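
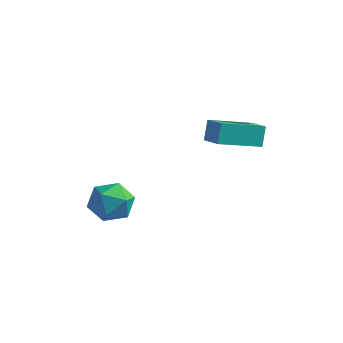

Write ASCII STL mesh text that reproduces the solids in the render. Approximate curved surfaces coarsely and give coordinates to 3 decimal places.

solid 
facet normal 0.144 0.895 0.422
outer loop
vertex -1.911 -2.136 -0.976
vertex -1.409 -2.621 -0.12
vertex -0.819 -2.302 -0.997
endloop
endfacet
facet normal 0.138 0.947 -0.290
outer loop
vertex -1.911 -2.136 -0.976
vertex -0.819 -2.302 -0.997
vertex -1.424 -2.491 -1.902
endloop
endfacet
facet normal -0.488 0.698 -0.524
outer loop
vertex -1.911 -2.136 -0.976
vertex -1.424 -2.491 -1.902
vertex -2.387 -2.926 -1.584
endloop
endfacet
facet normal -0.870 0.491 0.043
outer loop
vertex -1.911 -2.136 -0.976
vertex -2.387 -2.926 -1.584
vertex -2.378 -3.006 -0.482
endloop
endfacet
facet normal -0.478 0.614 0.628
outer loop
vertex -1.911 -2.136 -0.976
vertex -2.378 -3.006 -0.482
vertex -1.409 -2.621 -0.12
endloop
endfacet
facet normal 0.653 0.524 -0.546
outer loop
vertex -1.424 -2.491 -1.902
vertex -0.819 -2.302 -0.997
vertex -0.622 -3.194 -1.618
endloop
endfacet
facet normal 0.663 0.440 0.606
outer loop
vertex -0.819 -2.302 -0.997
vertex -1.409 -2.621 -0.12
vertex -0.613 -3.274 -0.516
endloop
endfacet
facet normal -0.345 -0.014 0.939
outer loop
vertex -1.409 -2.621 -0.12
vertex -2.378 -3.006 -0.482
vertex -1.576 -3.709 -0.198
endloop
endfacet
facet normal -0.978 -0.211 -0.007
outer loop
vertex -2.378 -3.006 -0.482
vertex -2.387 -2.926 -1.584
vertex -2.181 -3.898 -1.103
endloop
endfacet
facet normal -0.360 0.122 -0.925
outer loop
vertex -2.387 -2.926 -1.584
vertex -1.424 -2.491 -1.902
vertex -1.591 -3.579 -1.98
endloop
endfacet
facet normal 0.870 -0.491 -0.043
outer loop
vertex -1.089 -4.064 -1.124
vertex -0.622 -3.194 -1.618
vertex -0.613 -3.274 -0.516
endloop
endfacet
facet normal 0.488 -0.698 0.524
outer loop
vertex -1.089 -4.064 -1.124
vertex -0.613 -3.274 -0.516
vertex -1.576 -3.709 -0.198
endloop
endfacet
facet normal -0.138 -0.947 0.290
outer loop
vertex -1.089 -4.064 -1.124
vertex -1.576 -3.709 -0.198
vertex -2.181 -3.898 -1.103
endloop
endfacet
facet normal -0.144 -0.895 -0.422
outer loop
vertex -1.089 -4.064 -1.124
vertex -2.181 -3.898 -1.103
vertex -1.591 -3.579 -1.98
endloop
endfacet
facet normal 0.478 -0.614 -0.628
outer loop
vertex -1.089 -4.064 -1.124
vertex -1.591 -3.579 -1.98
vertex -0.622 -3.194 -1.618
endloop
endfacet
facet normal 0.978 0.211 0.007
outer loop
vertex -0.613 -3.274 -0.516
vertex -0.622 -3.194 -1.618
vertex -0.819 -2.302 -0.997
endloop
endfacet
facet normal 0.360 -0.122 0.925
outer loop
vertex -1.576 -3.709 -0.198
vertex -0.613 -3.274 -0.516
vertex -1.409 -2.621 -0.12
endloop
endfacet
facet normal -0.653 -0.524 0.546
outer loop
vertex -2.181 -3.898 -1.103
vertex -1.576 -3.709 -0.198
vertex -2.378 -3.006 -0.482
endloop
endfacet
facet normal -0.663 -0.440 -0.606
outer loop
vertex -1.591 -3.579 -1.98
vertex -2.181 -3.898 -1.103
vertex -2.387 -2.926 -1.584
endloop
endfacet
facet normal 0.345 0.014 -0.939
outer loop
vertex -0.622 -3.194 -1.618
vertex -1.591 -3.579 -1.98
vertex -1.424 -2.491 -1.902
endloop
endfacet
facet normal -0.817 0.456 -0.352
outer loop
vertex 2.264 -1.639 4.497
vertex 3.432 -0.07 3.819
vertex 2.384 -2.115 3.603
endloop
endfacet
facet normal -0.564 -0.758 0.328
outer loop
vertex 3.308 -2.63 4.001
vertex 2.264 -1.639 4.497
vertex 2.384 -2.115 3.603
endloop
endfacet
facet normal -0.817 0.456 -0.352
outer loop
vertex 2.384 -2.115 3.603
vertex 3.432 -0.07 3.819
vertex 3.552 -0.546 2.925
endloop
endfacet
facet normal 0.118 -0.466 -0.877
outer loop
vertex 3.552 -0.546 2.925
vertex 3.308 -2.63 4.001
vertex 2.384 -2.115 3.603
endloop
endfacet
facet normal -0.118 0.466 0.877
outer loop
vertex 2.264 -1.639 4.497
vertex 4.356 -0.585 4.217
vertex 3.432 -0.07 3.819
endloop
endfacet
facet normal -0.564 -0.758 0.328
outer loop
vertex 3.188 -2.154 4.895
vertex 2.264 -1.639 4.497
vertex 3.308 -2.63 4.001
endloop
endfacet
facet normal -0.118 0.466 0.877
outer loop
vertex 3.188 -2.154 4.895
vertex 4.356 -0.585 4.217
vertex 2.264 -1.639 4.497
endloop
endfacet
facet normal 0.564 0.758 -0.328
outer loop
vertex 3.432 -0.07 3.819
vertex 4.356 -0.585 4.217
vertex 3.552 -0.546 2.925
endloop
endfacet
facet normal 0.118 -0.466 -0.877
outer loop
vertex 4.476 -1.061 3.323
vertex 3.308 -2.63 4.001
vertex 3.552 -0.546 2.925
endloop
endfacet
facet normal 0.564 0.758 -0.328
outer loop
vertex 3.552 -0.546 2.925
vertex 4.356 -0.585 4.217
vertex 4.476 -1.061 3.323
endloop
endfacet
facet normal 0.817 -0.456 0.352
outer loop
vertex 4.476 -1.061 3.323
vertex 3.188 -2.154 4.895
vertex 3.308 -2.63 4.001
endloop
endfacet
facet normal 0.817 -0.456 0.352
outer loop
vertex 4.356 -0.585 4.217
vertex 3.188 -2.154 4.895
vertex 4.476 -1.061 3.323
endloop
endfacet

endsolid


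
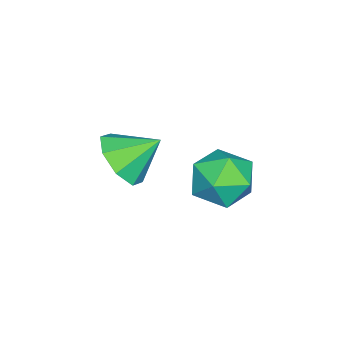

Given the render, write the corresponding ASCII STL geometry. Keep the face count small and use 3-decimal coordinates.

solid 
facet normal 0.511 0.492 0.704
outer loop
vertex 0.18 4.468 3.563
vertex -0.093 3.766 4.252
vertex 0.765 3.646 3.713
endloop
endfacet
facet normal 0.808 0.586 0.061
outer loop
vertex 0.18 4.468 3.563
vertex 0.765 3.646 3.713
vertex 0.592 3.983 2.766
endloop
endfacet
facet normal 0.316 0.874 -0.369
outer loop
vertex 0.18 4.468 3.563
vertex 0.592 3.983 2.766
vertex -0.372 4.312 2.72
endloop
endfacet
facet normal -0.284 0.959 0.009
outer loop
vertex 0.18 4.468 3.563
vertex -0.372 4.312 2.72
vertex -0.795 4.178 3.638
endloop
endfacet
facet normal -0.163 0.723 0.672
outer loop
vertex 0.18 4.468 3.563
vertex -0.795 4.178 3.638
vertex -0.093 3.766 4.252
endloop
endfacet
facet normal 0.979 -0.055 -0.199
outer loop
vertex 0.592 3.983 2.766
vertex 0.765 3.646 3.713
vertex 0.575 2.982 2.962
endloop
endfacet
facet normal 0.499 -0.208 0.841
outer loop
vertex 0.765 3.646 3.713
vertex -0.093 3.766 4.252
vertex 0.152 2.848 3.88
endloop
endfacet
facet normal -0.593 0.164 0.788
outer loop
vertex -0.093 3.766 4.252
vertex -0.795 4.178 3.638
vertex -0.812 3.177 3.834
endloop
endfacet
facet normal -0.788 0.546 -0.283
outer loop
vertex -0.795 4.178 3.638
vertex -0.372 4.312 2.72
vertex -0.985 3.514 2.887
endloop
endfacet
facet normal 0.183 0.411 -0.893
outer loop
vertex -0.372 4.312 2.72
vertex 0.592 3.983 2.766
vertex -0.127 3.394 2.348
endloop
endfacet
facet normal 0.284 -0.959 -0.009
outer loop
vertex -0.4 2.692 3.037
vertex 0.575 2.982 2.962
vertex 0.152 2.848 3.88
endloop
endfacet
facet normal -0.316 -0.874 0.369
outer loop
vertex -0.4 2.692 3.037
vertex 0.152 2.848 3.88
vertex -0.812 3.177 3.834
endloop
endfacet
facet normal -0.808 -0.586 -0.061
outer loop
vertex -0.4 2.692 3.037
vertex -0.812 3.177 3.834
vertex -0.985 3.514 2.887
endloop
endfacet
facet normal -0.511 -0.492 -0.704
outer loop
vertex -0.4 2.692 3.037
vertex -0.985 3.514 2.887
vertex -0.127 3.394 2.348
endloop
endfacet
facet normal 0.163 -0.723 -0.672
outer loop
vertex -0.4 2.692 3.037
vertex -0.127 3.394 2.348
vertex 0.575 2.982 2.962
endloop
endfacet
facet normal 0.788 -0.546 0.283
outer loop
vertex 0.152 2.848 3.88
vertex 0.575 2.982 2.962
vertex 0.765 3.646 3.713
endloop
endfacet
facet normal -0.183 -0.411 0.893
outer loop
vertex -0.812 3.177 3.834
vertex 0.152 2.848 3.88
vertex -0.093 3.766 4.252
endloop
endfacet
facet normal -0.979 0.055 0.199
outer loop
vertex -0.985 3.514 2.887
vertex -0.812 3.177 3.834
vertex -0.795 4.178 3.638
endloop
endfacet
facet normal -0.499 0.208 -0.841
outer loop
vertex -0.127 3.394 2.348
vertex -0.985 3.514 2.887
vertex -0.372 4.312 2.72
endloop
endfacet
facet normal 0.593 -0.164 -0.788
outer loop
vertex 0.575 2.982 2.962
vertex -0.127 3.394 2.348
vertex 0.592 3.983 2.766
endloop
endfacet
facet normal 0.340 -0.729 -0.594
outer loop
vertex 0.403 1.191 2.598
vertex -0.272 0.572 2.972
vertex -0.247 1.204 2.21
endloop
endfacet
facet normal 0.125 0.976 -0.177
outer loop
vertex 0.403 1.191 2.598
vertex -0.247 1.204 2.21
vertex -0.728 1.548 3.768
endloop
endfacet
facet normal 0.339 -0.729 -0.594
outer loop
vertex -0.247 1.204 2.21
vertex -0.272 0.572 2.972
vertex -0.913 0.846 2.269
endloop
endfacet
facet normal -0.470 0.820 -0.326
outer loop
vertex -0.247 1.204 2.21
vertex -0.913 0.846 2.269
vertex -0.728 1.548 3.768
endloop
endfacet
facet normal 0.340 -0.729 -0.594
outer loop
vertex -0.913 0.846 2.269
vertex -0.272 0.572 2.972
vertex -1.203 0.328 2.739
endloop
endfacet
facet normal -0.901 0.425 -0.088
outer loop
vertex -0.913 0.846 2.269
vertex -1.203 0.328 2.739
vertex -0.728 1.548 3.768
endloop
endfacet
facet normal 0.340 -0.728 -0.595
outer loop
vertex -1.203 0.328 2.739
vertex -0.272 0.572 2.972
vertex -0.948 -0.048 3.345
endloop
endfacet
facet normal -0.917 0.021 0.399
outer loop
vertex -1.203 0.328 2.739
vertex -0.948 -0.048 3.345
vertex -0.728 1.548 3.768
endloop
endfacet
facet normal 0.340 -0.728 -0.595
outer loop
vertex -0.948 -0.048 3.345
vertex -0.272 0.572 2.972
vertex -0.297 -0.061 3.733
endloop
endfacet
facet normal -0.508 -0.155 0.847
outer loop
vertex -0.948 -0.048 3.345
vertex -0.297 -0.061 3.733
vertex -0.728 1.548 3.768
endloop
endfacet
facet normal 0.340 -0.728 -0.595
outer loop
vertex -0.297 -0.061 3.733
vertex -0.272 0.572 2.972
vertex 0.368 0.297 3.675
endloop
endfacet
facet normal 0.086 0.001 0.996
outer loop
vertex -0.297 -0.061 3.733
vertex 0.368 0.297 3.675
vertex -0.728 1.548 3.768
endloop
endfacet
facet normal 0.339 -0.729 -0.594
outer loop
vertex 0.368 0.297 3.675
vertex -0.272 0.572 2.972
vertex 0.658 0.815 3.205
endloop
endfacet
facet normal 0.518 0.397 0.758
outer loop
vertex 0.368 0.297 3.675
vertex 0.658 0.815 3.205
vertex -0.728 1.548 3.768
endloop
endfacet
facet normal 0.339 -0.729 -0.594
outer loop
vertex 0.658 0.815 3.205
vertex -0.272 0.572 2.972
vertex 0.403 1.191 2.598
endloop
endfacet
facet normal 0.534 0.801 0.272
outer loop
vertex 0.658 0.815 3.205
vertex 0.403 1.191 2.598
vertex -0.728 1.548 3.768
endloop
endfacet

endsolid


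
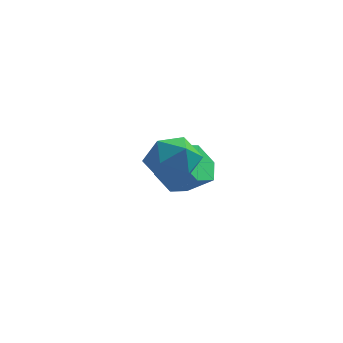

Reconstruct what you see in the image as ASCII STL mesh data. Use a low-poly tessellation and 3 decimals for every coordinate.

solid 
facet normal -0.804 0.090 -0.588
outer loop
vertex -0.392 3.378 -2.6
vertex -0.991 3.329 -1.788
vertex -0.653 4.224 -2.113
endloop
endfacet
facet normal 0.536 0.539 -0.650
outer loop
vertex -0.392 3.378 -2.6
vertex -0.653 4.224 -2.113
vertex 0.669 3.259 -1.824
endloop
endfacet
facet normal 0.535 0.539 -0.650
outer loop
vertex 0.669 3.259 -1.824
vertex -0.653 4.224 -2.113
vertex 0.408 4.105 -1.338
endloop
endfacet
facet normal 0.805 -0.089 0.587
outer loop
vertex 0.669 3.259 -1.824
vertex 0.408 4.105 -1.338
vertex 0.071 3.211 -1.012
endloop
endfacet
facet normal -0.804 0.090 -0.588
outer loop
vertex -0.653 4.224 -2.113
vertex -0.991 3.329 -1.788
vertex -1.252 4.175 -1.301
endloop
endfacet
facet normal 0.044 0.995 0.092
outer loop
vertex -0.653 4.224 -2.113
vertex -1.252 4.175 -1.301
vertex 0.408 4.105 -1.338
endloop
endfacet
facet normal 0.044 0.995 0.091
outer loop
vertex 0.408 4.105 -1.338
vertex -1.252 4.175 -1.301
vertex -0.19 4.057 -0.526
endloop
endfacet
facet normal 0.805 -0.089 0.587
outer loop
vertex 0.408 4.105 -1.338
vertex -0.19 4.057 -0.526
vertex 0.071 3.211 -1.012
endloop
endfacet
facet normal -0.804 0.090 -0.587
outer loop
vertex -1.252 4.175 -1.301
vertex -0.991 3.329 -1.788
vertex -1.589 3.281 -0.976
endloop
endfacet
facet normal -0.491 0.455 0.743
outer loop
vertex -1.252 4.175 -1.301
vertex -1.589 3.281 -0.976
vertex -0.19 4.057 -0.526
endloop
endfacet
facet normal -0.492 0.456 0.742
outer loop
vertex -0.19 4.057 -0.526
vertex -1.589 3.281 -0.976
vertex -0.528 3.162 -0.2
endloop
endfacet
facet normal 0.804 -0.090 0.588
outer loop
vertex -0.19 4.057 -0.526
vertex -0.528 3.162 -0.2
vertex 0.071 3.211 -1.012
endloop
endfacet
facet normal -0.805 0.089 -0.587
outer loop
vertex -1.589 3.281 -0.976
vertex -0.991 3.329 -1.788
vertex -1.328 2.435 -1.462
endloop
endfacet
facet normal -0.536 -0.539 0.650
outer loop
vertex -1.589 3.281 -0.976
vertex -1.328 2.435 -1.462
vertex -0.528 3.162 -0.2
endloop
endfacet
facet normal -0.535 -0.539 0.650
outer loop
vertex -0.528 3.162 -0.2
vertex -1.328 2.435 -1.462
vertex -0.267 2.316 -0.687
endloop
endfacet
facet normal 0.804 -0.090 0.588
outer loop
vertex -0.528 3.162 -0.2
vertex -0.267 2.316 -0.687
vertex 0.071 3.211 -1.012
endloop
endfacet
facet normal -0.805 0.089 -0.587
outer loop
vertex -1.328 2.435 -1.462
vertex -0.991 3.329 -1.788
vertex -0.73 2.483 -2.274
endloop
endfacet
facet normal -0.045 -0.995 -0.092
outer loop
vertex -1.328 2.435 -1.462
vertex -0.73 2.483 -2.274
vertex -0.267 2.316 -0.687
endloop
endfacet
facet normal -0.043 -0.995 -0.092
outer loop
vertex -0.267 2.316 -0.687
vertex -0.73 2.483 -2.274
vertex 0.332 2.365 -1.499
endloop
endfacet
facet normal 0.804 -0.090 0.588
outer loop
vertex -0.267 2.316 -0.687
vertex 0.332 2.365 -1.499
vertex 0.071 3.211 -1.012
endloop
endfacet
facet normal -0.804 0.090 -0.588
outer loop
vertex -0.73 2.483 -2.274
vertex -0.991 3.329 -1.788
vertex -0.392 3.378 -2.6
endloop
endfacet
facet normal 0.491 -0.456 -0.742
outer loop
vertex -0.73 2.483 -2.274
vertex -0.392 3.378 -2.6
vertex 0.332 2.365 -1.499
endloop
endfacet
facet normal 0.492 -0.455 -0.742
outer loop
vertex 0.332 2.365 -1.499
vertex -0.392 3.378 -2.6
vertex 0.669 3.259 -1.824
endloop
endfacet
facet normal 0.804 -0.090 0.587
outer loop
vertex 0.332 2.365 -1.499
vertex 0.669 3.259 -1.824
vertex 0.071 3.211 -1.012
endloop
endfacet
facet normal -0.948 0.241 -0.206
outer loop
vertex -0.155 -0.261 0.137
vertex -0.499 -1.034 0.813
vertex -0.324 -0.031 1.182
endloop
endfacet
facet normal -0.522 0.811 -0.263
outer loop
vertex -0.155 -0.261 0.137
vertex -0.324 -0.031 1.182
vertex 0.547 0.365 0.674
endloop
endfacet
facet normal -0.019 0.663 -0.748
outer loop
vertex -0.155 -0.261 0.137
vertex 0.547 0.365 0.674
vertex 0.91 -0.394 -0.008
endloop
endfacet
facet normal -0.135 0.002 -0.991
outer loop
vertex -0.155 -0.261 0.137
vertex 0.91 -0.394 -0.008
vertex 0.263 -1.258 0.078
endloop
endfacet
facet normal -0.709 -0.258 -0.656
outer loop
vertex -0.155 -0.261 0.137
vertex 0.263 -1.258 0.078
vertex -0.499 -1.034 0.813
endloop
endfacet
facet normal -0.199 0.909 0.367
outer loop
vertex 0.547 0.365 0.674
vertex -0.324 -0.031 1.182
vertex 0.637 -0.022 1.682
endloop
endfacet
facet normal -0.889 -0.013 0.457
outer loop
vertex -0.324 -0.031 1.182
vertex -0.499 -1.034 0.813
vertex -0.01 -0.886 1.768
endloop
endfacet
facet normal -0.502 -0.821 -0.270
outer loop
vertex -0.499 -1.034 0.813
vertex 0.263 -1.258 0.078
vertex 0.353 -1.645 1.086
endloop
endfacet
facet normal 0.426 -0.400 -0.812
outer loop
vertex 0.263 -1.258 0.078
vertex 0.91 -0.394 -0.008
vertex 1.224 -1.249 0.578
endloop
endfacet
facet normal 0.614 0.669 -0.418
outer loop
vertex 0.91 -0.394 -0.008
vertex 0.547 0.365 0.674
vertex 1.399 -0.246 0.947
endloop
endfacet
facet normal 0.135 -0.002 0.991
outer loop
vertex 1.055 -1.019 1.623
vertex 0.637 -0.022 1.682
vertex -0.01 -0.886 1.768
endloop
endfacet
facet normal 0.019 -0.663 0.748
outer loop
vertex 1.055 -1.019 1.623
vertex -0.01 -0.886 1.768
vertex 0.353 -1.645 1.086
endloop
endfacet
facet normal 0.522 -0.811 0.263
outer loop
vertex 1.055 -1.019 1.623
vertex 0.353 -1.645 1.086
vertex 1.224 -1.249 0.578
endloop
endfacet
facet normal 0.948 -0.241 0.206
outer loop
vertex 1.055 -1.019 1.623
vertex 1.224 -1.249 0.578
vertex 1.399 -0.246 0.947
endloop
endfacet
facet normal 0.709 0.258 0.656
outer loop
vertex 1.055 -1.019 1.623
vertex 1.399 -0.246 0.947
vertex 0.637 -0.022 1.682
endloop
endfacet
facet normal -0.426 0.400 0.812
outer loop
vertex -0.01 -0.886 1.768
vertex 0.637 -0.022 1.682
vertex -0.324 -0.031 1.182
endloop
endfacet
facet normal -0.614 -0.669 0.418
outer loop
vertex 0.353 -1.645 1.086
vertex -0.01 -0.886 1.768
vertex -0.499 -1.034 0.813
endloop
endfacet
facet normal 0.199 -0.909 -0.367
outer loop
vertex 1.224 -1.249 0.578
vertex 0.353 -1.645 1.086
vertex 0.263 -1.258 0.078
endloop
endfacet
facet normal 0.889 0.013 -0.457
outer loop
vertex 1.399 -0.246 0.947
vertex 1.224 -1.249 0.578
vertex 0.91 -0.394 -0.008
endloop
endfacet
facet normal 0.502 0.821 0.270
outer loop
vertex 0.637 -0.022 1.682
vertex 1.399 -0.246 0.947
vertex 0.547 0.365 0.674
endloop
endfacet

endsolid


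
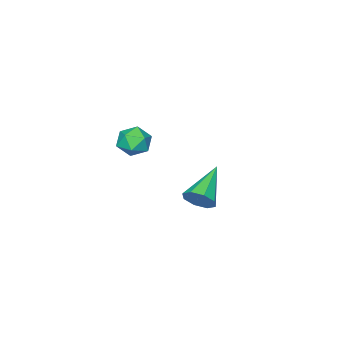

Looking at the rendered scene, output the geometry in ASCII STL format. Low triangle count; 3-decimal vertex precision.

solid 
facet normal -0.432 0.894 0.123
outer loop
vertex 1.544 3.651 2.909
vertex 1.044 3.348 3.355
vertex 1.672 3.613 3.632
endloop
endfacet
facet normal 0.269 0.963 0.003
outer loop
vertex 1.544 3.651 2.909
vertex 1.672 3.613 3.632
vertex 2.212 3.464 3.155
endloop
endfacet
facet normal 0.415 0.660 -0.626
outer loop
vertex 1.544 3.651 2.909
vertex 2.212 3.464 3.155
vertex 1.917 3.107 2.583
endloop
endfacet
facet normal -0.193 0.404 -0.894
outer loop
vertex 1.544 3.651 2.909
vertex 1.917 3.107 2.583
vertex 1.195 3.035 2.706
endloop
endfacet
facet normal -0.717 0.548 -0.431
outer loop
vertex 1.544 3.651 2.909
vertex 1.195 3.035 2.706
vertex 1.044 3.348 3.355
endloop
endfacet
facet normal 0.616 0.601 0.510
outer loop
vertex 2.212 3.464 3.155
vertex 1.672 3.613 3.632
vertex 2.125 3.045 3.754
endloop
endfacet
facet normal -0.516 0.487 0.705
outer loop
vertex 1.672 3.613 3.632
vertex 1.044 3.348 3.355
vertex 1.403 2.973 3.877
endloop
endfacet
facet normal -0.979 -0.072 -0.193
outer loop
vertex 1.044 3.348 3.355
vertex 1.195 3.035 2.706
vertex 1.108 2.616 3.305
endloop
endfacet
facet normal -0.130 -0.306 -0.943
outer loop
vertex 1.195 3.035 2.706
vertex 1.917 3.107 2.583
vertex 1.648 2.467 2.828
endloop
endfacet
facet normal 0.854 0.109 -0.509
outer loop
vertex 1.917 3.107 2.583
vertex 2.212 3.464 3.155
vertex 2.276 2.732 3.105
endloop
endfacet
facet normal 0.193 -0.404 0.894
outer loop
vertex 1.776 2.429 3.551
vertex 2.125 3.045 3.754
vertex 1.403 2.973 3.877
endloop
endfacet
facet normal -0.415 -0.660 0.626
outer loop
vertex 1.776 2.429 3.551
vertex 1.403 2.973 3.877
vertex 1.108 2.616 3.305
endloop
endfacet
facet normal -0.269 -0.963 -0.003
outer loop
vertex 1.776 2.429 3.551
vertex 1.108 2.616 3.305
vertex 1.648 2.467 2.828
endloop
endfacet
facet normal 0.432 -0.894 -0.123
outer loop
vertex 1.776 2.429 3.551
vertex 1.648 2.467 2.828
vertex 2.276 2.732 3.105
endloop
endfacet
facet normal 0.717 -0.548 0.431
outer loop
vertex 1.776 2.429 3.551
vertex 2.276 2.732 3.105
vertex 2.125 3.045 3.754
endloop
endfacet
facet normal 0.130 0.306 0.943
outer loop
vertex 1.403 2.973 3.877
vertex 2.125 3.045 3.754
vertex 1.672 3.613 3.632
endloop
endfacet
facet normal -0.854 -0.109 0.509
outer loop
vertex 1.108 2.616 3.305
vertex 1.403 2.973 3.877
vertex 1.044 3.348 3.355
endloop
endfacet
facet normal -0.616 -0.601 -0.510
outer loop
vertex 1.648 2.467 2.828
vertex 1.108 2.616 3.305
vertex 1.195 3.035 2.706
endloop
endfacet
facet normal 0.516 -0.487 -0.705
outer loop
vertex 2.276 2.732 3.105
vertex 1.648 2.467 2.828
vertex 1.917 3.107 2.583
endloop
endfacet
facet normal 0.979 0.072 0.193
outer loop
vertex 2.125 3.045 3.754
vertex 2.276 2.732 3.105
vertex 2.212 3.464 3.155
endloop
endfacet
facet normal 0.825 0.284 -0.489
outer loop
vertex -1.782 2.205 -1.596
vertex -2.154 2.752 -1.905
vertex -1.764 2.674 -1.293
endloop
endfacet
facet normal 0.270 -0.530 0.804
outer loop
vertex -1.782 2.205 -1.596
vertex -1.764 2.674 -1.293
vertex -3.786 2.188 -0.935
endloop
endfacet
facet normal 0.825 0.284 -0.489
outer loop
vertex -1.764 2.674 -1.293
vertex -2.154 2.752 -1.905
vertex -1.974 3.189 -1.348
endloop
endfacet
facet normal 0.135 0.159 0.978
outer loop
vertex -1.764 2.674 -1.293
vertex -1.974 3.189 -1.348
vertex -3.786 2.188 -0.935
endloop
endfacet
facet normal 0.824 0.285 -0.490
outer loop
vertex -1.974 3.189 -1.348
vertex -2.154 2.752 -1.905
vertex -2.29 3.447 -1.73
endloop
endfacet
facet normal -0.236 0.704 0.670
outer loop
vertex -1.974 3.189 -1.348
vertex -2.29 3.447 -1.73
vertex -3.786 2.188 -0.935
endloop
endfacet
facet normal 0.824 0.285 -0.490
outer loop
vertex -2.29 3.447 -1.73
vertex -2.154 2.752 -1.905
vertex -2.526 3.298 -2.214
endloop
endfacet
facet normal -0.623 0.780 0.063
outer loop
vertex -2.29 3.447 -1.73
vertex -2.526 3.298 -2.214
vertex -3.786 2.188 -0.935
endloop
endfacet
facet normal 0.824 0.285 -0.489
outer loop
vertex -2.526 3.298 -2.214
vertex -2.154 2.752 -1.905
vertex -2.544 2.829 -2.517
endloop
endfacet
facet normal -0.801 0.346 -0.488
outer loop
vertex -2.526 3.298 -2.214
vertex -2.544 2.829 -2.517
vertex -3.786 2.188 -0.935
endloop
endfacet
facet normal 0.824 0.283 -0.490
outer loop
vertex -2.544 2.829 -2.517
vertex -2.154 2.752 -1.905
vertex -2.334 2.315 -2.461
endloop
endfacet
facet normal -0.666 -0.344 -0.662
outer loop
vertex -2.544 2.829 -2.517
vertex -2.334 2.315 -2.461
vertex -3.786 2.188 -0.935
endloop
endfacet
facet normal 0.824 0.284 -0.490
outer loop
vertex -2.334 2.315 -2.461
vertex -2.154 2.752 -1.905
vertex -2.018 2.056 -2.08
endloop
endfacet
facet normal -0.297 -0.886 -0.356
outer loop
vertex -2.334 2.315 -2.461
vertex -2.018 2.056 -2.08
vertex -3.786 2.188 -0.935
endloop
endfacet
facet normal 0.824 0.284 -0.489
outer loop
vertex -2.018 2.056 -2.08
vertex -2.154 2.752 -1.905
vertex -1.782 2.205 -1.596
endloop
endfacet
facet normal 0.091 -0.963 0.252
outer loop
vertex -2.018 2.056 -2.08
vertex -1.782 2.205 -1.596
vertex -3.786 2.188 -0.935
endloop
endfacet

endsolid


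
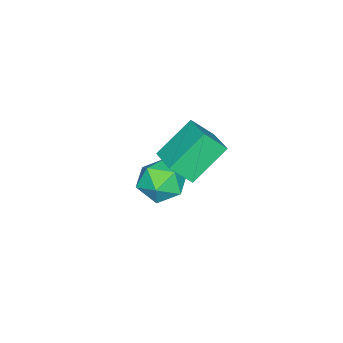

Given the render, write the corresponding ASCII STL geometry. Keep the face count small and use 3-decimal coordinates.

solid 
facet normal -0.208 0.926 0.315
outer loop
vertex 2.143 -0.277 -3.005
vertex 1.458 -0.488 -2.837
vertex 1.993 -0.539 -2.333
endloop
endfacet
facet normal 0.484 0.774 0.410
outer loop
vertex 2.143 -0.277 -3.005
vertex 1.993 -0.539 -2.333
vertex 2.61 -0.742 -2.678
endloop
endfacet
facet normal 0.762 0.607 -0.225
outer loop
vertex 2.143 -0.277 -3.005
vertex 2.61 -0.742 -2.678
vertex 2.458 -0.817 -3.394
endloop
endfacet
facet normal 0.243 0.656 -0.714
outer loop
vertex 2.143 -0.277 -3.005
vertex 2.458 -0.817 -3.394
vertex 1.745 -0.66 -3.492
endloop
endfacet
facet normal -0.356 0.854 -0.380
outer loop
vertex 2.143 -0.277 -3.005
vertex 1.745 -0.66 -3.492
vertex 1.458 -0.488 -2.837
endloop
endfacet
facet normal 0.527 0.196 0.827
outer loop
vertex 2.61 -0.742 -2.678
vertex 1.993 -0.539 -2.333
vertex 2.215 -1.24 -2.308
endloop
endfacet
facet normal -0.592 0.444 0.673
outer loop
vertex 1.993 -0.539 -2.333
vertex 1.458 -0.488 -2.837
vertex 1.502 -1.083 -2.406
endloop
endfacet
facet normal -0.832 0.325 -0.450
outer loop
vertex 1.458 -0.488 -2.837
vertex 1.745 -0.66 -3.492
vertex 1.35 -1.158 -3.122
endloop
endfacet
facet normal 0.138 0.008 -0.990
outer loop
vertex 1.745 -0.66 -3.492
vertex 2.458 -0.817 -3.394
vertex 1.967 -1.361 -3.467
endloop
endfacet
facet normal 0.977 -0.073 -0.200
outer loop
vertex 2.458 -0.817 -3.394
vertex 2.61 -0.742 -2.678
vertex 2.502 -1.412 -2.963
endloop
endfacet
facet normal -0.243 -0.656 0.714
outer loop
vertex 1.817 -1.623 -2.795
vertex 2.215 -1.24 -2.308
vertex 1.502 -1.083 -2.406
endloop
endfacet
facet normal -0.762 -0.607 0.225
outer loop
vertex 1.817 -1.623 -2.795
vertex 1.502 -1.083 -2.406
vertex 1.35 -1.158 -3.122
endloop
endfacet
facet normal -0.484 -0.774 -0.410
outer loop
vertex 1.817 -1.623 -2.795
vertex 1.35 -1.158 -3.122
vertex 1.967 -1.361 -3.467
endloop
endfacet
facet normal 0.208 -0.926 -0.315
outer loop
vertex 1.817 -1.623 -2.795
vertex 1.967 -1.361 -3.467
vertex 2.502 -1.412 -2.963
endloop
endfacet
facet normal 0.356 -0.854 0.380
outer loop
vertex 1.817 -1.623 -2.795
vertex 2.502 -1.412 -2.963
vertex 2.215 -1.24 -2.308
endloop
endfacet
facet normal -0.138 -0.008 0.990
outer loop
vertex 1.502 -1.083 -2.406
vertex 2.215 -1.24 -2.308
vertex 1.993 -0.539 -2.333
endloop
endfacet
facet normal -0.977 0.073 0.200
outer loop
vertex 1.35 -1.158 -3.122
vertex 1.502 -1.083 -2.406
vertex 1.458 -0.488 -2.837
endloop
endfacet
facet normal -0.527 -0.196 -0.827
outer loop
vertex 1.967 -1.361 -3.467
vertex 1.35 -1.158 -3.122
vertex 1.745 -0.66 -3.492
endloop
endfacet
facet normal 0.592 -0.444 -0.673
outer loop
vertex 2.502 -1.412 -2.963
vertex 1.967 -1.361 -3.467
vertex 2.458 -0.817 -3.394
endloop
endfacet
facet normal 0.832 -0.325 0.450
outer loop
vertex 2.215 -1.24 -2.308
vertex 2.502 -1.412 -2.963
vertex 2.61 -0.742 -2.678
endloop
endfacet
facet normal -0.622 -0.735 -0.271
outer loop
vertex 2.378 0.137 0.454
vertex 2.069 0.62 -0.147
vertex 3.281 -0.32 -0.378
endloop
endfacet
facet normal 0.372 -0.582 0.723
outer loop
vertex 3.891 0.4 -0.113
vertex 2.378 0.137 0.454
vertex 3.281 -0.32 -0.378
endloop
endfacet
facet normal -0.622 -0.735 -0.271
outer loop
vertex 3.281 -0.32 -0.378
vertex 2.069 0.62 -0.147
vertex 2.973 0.162 -0.979
endloop
endfacet
facet normal 0.689 -0.350 -0.634
outer loop
vertex 2.973 0.162 -0.979
vertex 3.891 0.4 -0.113
vertex 3.281 -0.32 -0.378
endloop
endfacet
facet normal -0.689 0.350 0.635
outer loop
vertex 2.378 0.137 0.454
vertex 2.679 1.34 0.118
vertex 2.069 0.62 -0.147
endloop
endfacet
facet normal 0.372 -0.581 0.724
outer loop
vertex 2.987 0.858 0.719
vertex 2.378 0.137 0.454
vertex 3.891 0.4 -0.113
endloop
endfacet
facet normal -0.690 0.350 0.634
outer loop
vertex 2.987 0.858 0.719
vertex 2.679 1.34 0.118
vertex 2.378 0.137 0.454
endloop
endfacet
facet normal -0.372 0.581 -0.724
outer loop
vertex 2.069 0.62 -0.147
vertex 2.679 1.34 0.118
vertex 2.973 0.162 -0.979
endloop
endfacet
facet normal 0.689 -0.349 -0.635
outer loop
vertex 3.582 0.883 -0.714
vertex 3.891 0.4 -0.113
vertex 2.973 0.162 -0.979
endloop
endfacet
facet normal -0.373 0.581 -0.724
outer loop
vertex 2.973 0.162 -0.979
vertex 2.679 1.34 0.118
vertex 3.582 0.883 -0.714
endloop
endfacet
facet normal 0.622 0.735 0.271
outer loop
vertex 3.582 0.883 -0.714
vertex 2.987 0.858 0.719
vertex 3.891 0.4 -0.113
endloop
endfacet
facet normal 0.622 0.735 0.271
outer loop
vertex 2.679 1.34 0.118
vertex 2.987 0.858 0.719
vertex 3.582 0.883 -0.714
endloop
endfacet

endsolid


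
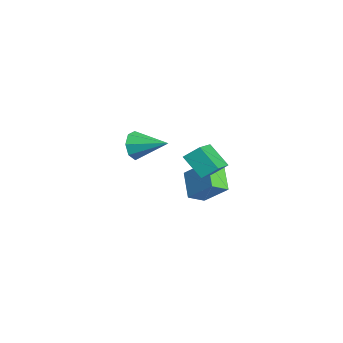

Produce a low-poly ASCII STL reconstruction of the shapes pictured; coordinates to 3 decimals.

solid 
facet normal -0.610 -0.733 -0.301
outer loop
vertex 2.988 -0.826 1.424
vertex 2.554 -0.728 2.064
vertex 2.55 -0.429 1.344
endloop
endfacet
facet normal 0.520 0.424 -0.741
outer loop
vertex 2.988 -0.826 1.424
vertex 2.55 -0.429 1.344
vertex 3.546 0.468 2.556
endloop
endfacet
facet normal -0.609 -0.734 -0.301
outer loop
vertex 2.55 -0.429 1.344
vertex 2.554 -0.728 2.064
vertex 2.113 -0.207 1.686
endloop
endfacet
facet normal -0.035 0.817 -0.576
outer loop
vertex 2.55 -0.429 1.344
vertex 2.113 -0.207 1.686
vertex 3.546 0.468 2.556
endloop
endfacet
facet normal -0.609 -0.734 -0.301
outer loop
vertex 2.113 -0.207 1.686
vertex 2.554 -0.728 2.064
vertex 1.935 -0.291 2.25
endloop
endfacet
facet normal -0.426 0.905 0.000
outer loop
vertex 2.113 -0.207 1.686
vertex 1.935 -0.291 2.25
vertex 3.546 0.468 2.556
endloop
endfacet
facet normal -0.609 -0.734 -0.301
outer loop
vertex 1.935 -0.291 2.25
vertex 2.554 -0.728 2.064
vertex 2.119 -0.63 2.705
endloop
endfacet
facet normal -0.422 0.637 0.645
outer loop
vertex 1.935 -0.291 2.25
vertex 2.119 -0.63 2.705
vertex 3.546 0.468 2.556
endloop
endfacet
facet normal -0.609 -0.734 -0.301
outer loop
vertex 2.119 -0.63 2.705
vertex 2.554 -0.728 2.064
vertex 2.558 -1.027 2.785
endloop
endfacet
facet normal -0.027 0.169 0.985
outer loop
vertex 2.119 -0.63 2.705
vertex 2.558 -1.027 2.785
vertex 3.546 0.468 2.556
endloop
endfacet
facet normal -0.609 -0.734 -0.301
outer loop
vertex 2.558 -1.027 2.785
vertex 2.554 -0.728 2.064
vertex 2.994 -1.249 2.443
endloop
endfacet
facet normal 0.528 -0.224 0.819
outer loop
vertex 2.558 -1.027 2.785
vertex 2.994 -1.249 2.443
vertex 3.546 0.468 2.556
endloop
endfacet
facet normal -0.608 -0.734 -0.302
outer loop
vertex 2.994 -1.249 2.443
vertex 2.554 -0.728 2.064
vertex 3.173 -1.165 1.879
endloop
endfacet
facet normal 0.918 -0.311 0.245
outer loop
vertex 2.994 -1.249 2.443
vertex 3.173 -1.165 1.879
vertex 3.546 0.468 2.556
endloop
endfacet
facet normal -0.608 -0.735 -0.300
outer loop
vertex 3.173 -1.165 1.879
vertex 2.554 -0.728 2.064
vertex 2.988 -0.826 1.424
endloop
endfacet
facet normal 0.914 -0.042 -0.403
outer loop
vertex 3.173 -1.165 1.879
vertex 2.988 -0.826 1.424
vertex 3.546 0.468 2.556
endloop
endfacet
facet normal -0.798 0.456 -0.395
outer loop
vertex 0.417 2.456 -0.028
vertex 0.55 3.174 0.532
vertex 1.243 3.061 -0.998
endloop
endfacet
facet normal -0.145 -0.780 -0.609
outer loop
vertex 2.91 2.106 -0.172
vertex 0.417 2.456 -0.028
vertex 1.243 3.061 -0.998
endloop
endfacet
facet normal -0.797 0.458 -0.395
outer loop
vertex 1.243 3.061 -0.998
vertex 0.55 3.174 0.532
vertex 1.377 3.778 -0.437
endloop
endfacet
facet normal 0.586 0.428 -0.688
outer loop
vertex 1.377 3.778 -0.437
vertex 2.91 2.106 -0.172
vertex 1.243 3.061 -0.998
endloop
endfacet
facet normal -0.586 -0.428 0.688
outer loop
vertex 0.417 2.456 -0.028
vertex 2.217 2.219 1.358
vertex 0.55 3.174 0.532
endloop
endfacet
facet normal -0.145 -0.780 -0.609
outer loop
vertex 2.083 1.502 0.797
vertex 0.417 2.456 -0.028
vertex 2.91 2.106 -0.172
endloop
endfacet
facet normal -0.586 -0.429 0.688
outer loop
vertex 2.083 1.502 0.797
vertex 2.217 2.219 1.358
vertex 0.417 2.456 -0.028
endloop
endfacet
facet normal 0.145 0.780 0.609
outer loop
vertex 0.55 3.174 0.532
vertex 2.217 2.219 1.358
vertex 1.377 3.778 -0.437
endloop
endfacet
facet normal 0.586 0.428 -0.688
outer loop
vertex 3.043 2.824 0.388
vertex 2.91 2.106 -0.172
vertex 1.377 3.778 -0.437
endloop
endfacet
facet normal 0.145 0.780 0.609
outer loop
vertex 1.377 3.778 -0.437
vertex 2.217 2.219 1.358
vertex 3.043 2.824 0.388
endloop
endfacet
facet normal 0.797 -0.456 0.396
outer loop
vertex 3.043 2.824 0.388
vertex 2.083 1.502 0.797
vertex 2.91 2.106 -0.172
endloop
endfacet
facet normal 0.797 -0.457 0.394
outer loop
vertex 2.217 2.219 1.358
vertex 2.083 1.502 0.797
vertex 3.043 2.824 0.388
endloop
endfacet
facet normal -0.532 -0.525 -0.665
outer loop
vertex -3.113 2.971 -3.3
vertex -3.355 3.826 -3.781
vertex -1.829 2.822 -4.209
endloop
endfacet
facet normal 0.239 -0.846 0.477
outer loop
vertex -0.925 3.714 -3.079
vertex -3.113 2.971 -3.3
vertex -1.829 2.822 -4.209
endloop
endfacet
facet normal -0.532 -0.525 -0.665
outer loop
vertex -1.829 2.822 -4.209
vertex -3.355 3.826 -3.781
vertex -2.071 3.676 -4.69
endloop
endfacet
facet normal 0.812 -0.094 -0.576
outer loop
vertex -2.071 3.676 -4.69
vertex -0.925 3.714 -3.079
vertex -1.829 2.822 -4.209
endloop
endfacet
facet normal -0.812 0.094 0.576
outer loop
vertex -3.113 2.971 -3.3
vertex -2.451 4.718 -2.651
vertex -3.355 3.826 -3.781
endloop
endfacet
facet normal 0.239 -0.846 0.477
outer loop
vertex -2.209 3.864 -2.17
vertex -3.113 2.971 -3.3
vertex -0.925 3.714 -3.079
endloop
endfacet
facet normal -0.812 0.094 0.576
outer loop
vertex -2.209 3.864 -2.17
vertex -2.451 4.718 -2.651
vertex -3.113 2.971 -3.3
endloop
endfacet
facet normal -0.239 0.846 -0.477
outer loop
vertex -3.355 3.826 -3.781
vertex -2.451 4.718 -2.651
vertex -2.071 3.676 -4.69
endloop
endfacet
facet normal 0.812 -0.094 -0.576
outer loop
vertex -1.167 4.569 -3.56
vertex -0.925 3.714 -3.079
vertex -2.071 3.676 -4.69
endloop
endfacet
facet normal -0.239 0.846 -0.477
outer loop
vertex -2.071 3.676 -4.69
vertex -2.451 4.718 -2.651
vertex -1.167 4.569 -3.56
endloop
endfacet
facet normal 0.532 0.525 0.665
outer loop
vertex -1.167 4.569 -3.56
vertex -2.209 3.864 -2.17
vertex -0.925 3.714 -3.079
endloop
endfacet
facet normal 0.532 0.525 0.665
outer loop
vertex -2.451 4.718 -2.651
vertex -2.209 3.864 -2.17
vertex -1.167 4.569 -3.56
endloop
endfacet

endsolid


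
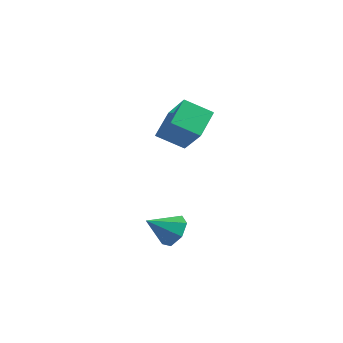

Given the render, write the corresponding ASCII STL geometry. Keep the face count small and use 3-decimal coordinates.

solid 
facet normal -0.738 -0.462 0.492
outer loop
vertex -1.916 1.875 0.214
vertex -2.205 3.26 1.083
vertex -3.279 2.503 -1.241
endloop
endfacet
facet normal 0.174 -0.834 -0.523
outer loop
vertex -2.135 3.22 -2.003
vertex -1.916 1.875 0.214
vertex -3.279 2.503 -1.241
endloop
endfacet
facet normal -0.738 -0.462 0.492
outer loop
vertex -3.279 2.503 -1.241
vertex -2.205 3.26 1.083
vertex -3.568 3.888 -0.372
endloop
endfacet
facet normal -0.652 0.301 -0.696
outer loop
vertex -3.568 3.888 -0.372
vertex -2.135 3.22 -2.003
vertex -3.279 2.503 -1.241
endloop
endfacet
facet normal 0.652 -0.301 0.696
outer loop
vertex -1.916 1.875 0.214
vertex -1.061 3.977 0.321
vertex -2.205 3.26 1.083
endloop
endfacet
facet normal 0.174 -0.834 -0.523
outer loop
vertex -0.772 2.592 -0.548
vertex -1.916 1.875 0.214
vertex -2.135 3.22 -2.003
endloop
endfacet
facet normal 0.652 -0.301 0.696
outer loop
vertex -0.772 2.592 -0.548
vertex -1.061 3.977 0.321
vertex -1.916 1.875 0.214
endloop
endfacet
facet normal -0.174 0.834 0.523
outer loop
vertex -2.205 3.26 1.083
vertex -1.061 3.977 0.321
vertex -3.568 3.888 -0.372
endloop
endfacet
facet normal -0.652 0.301 -0.696
outer loop
vertex -2.424 4.605 -1.134
vertex -2.135 3.22 -2.003
vertex -3.568 3.888 -0.372
endloop
endfacet
facet normal -0.174 0.834 0.523
outer loop
vertex -3.568 3.888 -0.372
vertex -1.061 3.977 0.321
vertex -2.424 4.605 -1.134
endloop
endfacet
facet normal 0.738 0.462 -0.492
outer loop
vertex -2.424 4.605 -1.134
vertex -0.772 2.592 -0.548
vertex -2.135 3.22 -2.003
endloop
endfacet
facet normal 0.738 0.462 -0.492
outer loop
vertex -1.061 3.977 0.321
vertex -0.772 2.592 -0.548
vertex -2.424 4.605 -1.134
endloop
endfacet
facet normal 0.484 0.669 -0.564
outer loop
vertex 1.647 -1.684 -3.443
vertex 1.034 -1.789 -4.093
vertex 1.03 -1.207 -3.407
endloop
endfacet
facet normal 0.100 0.055 0.993
outer loop
vertex 1.647 -1.684 -3.443
vertex 1.03 -1.207 -3.407
vertex 0.306 -2.791 -3.247
endloop
endfacet
facet normal 0.485 0.668 -0.564
outer loop
vertex 1.03 -1.207 -3.407
vertex 1.034 -1.789 -4.093
vertex 0.416 -1.167 -3.888
endloop
endfacet
facet normal -0.567 0.335 0.752
outer loop
vertex 1.03 -1.207 -3.407
vertex 0.416 -1.167 -3.888
vertex 0.306 -2.791 -3.247
endloop
endfacet
facet normal 0.485 0.668 -0.564
outer loop
vertex 0.416 -1.167 -3.888
vertex 1.034 -1.789 -4.093
vertex 0.267 -1.596 -4.524
endloop
endfacet
facet normal -0.981 0.124 0.146
outer loop
vertex 0.416 -1.167 -3.888
vertex 0.267 -1.596 -4.524
vertex 0.306 -2.791 -3.247
endloop
endfacet
facet normal 0.485 0.668 -0.564
outer loop
vertex 0.267 -1.596 -4.524
vertex 1.034 -1.789 -4.093
vertex 0.696 -2.17 -4.835
endloop
endfacet
facet normal -0.829 -0.420 -0.368
outer loop
vertex 0.267 -1.596 -4.524
vertex 0.696 -2.17 -4.835
vertex 0.306 -2.791 -3.247
endloop
endfacet
facet normal 0.485 0.668 -0.564
outer loop
vertex 0.696 -2.17 -4.835
vertex 1.034 -1.789 -4.093
vertex 1.379 -2.457 -4.588
endloop
endfacet
facet normal -0.227 -0.887 -0.403
outer loop
vertex 0.696 -2.17 -4.835
vertex 1.379 -2.457 -4.588
vertex 0.306 -2.791 -3.247
endloop
endfacet
facet normal 0.485 0.668 -0.564
outer loop
vertex 1.379 -2.457 -4.588
vertex 1.034 -1.789 -4.093
vertex 1.802 -2.241 -3.968
endloop
endfacet
facet normal 0.373 -0.925 0.068
outer loop
vertex 1.379 -2.457 -4.588
vertex 1.802 -2.241 -3.968
vertex 0.306 -2.791 -3.247
endloop
endfacet
facet normal 0.485 0.668 -0.565
outer loop
vertex 1.802 -2.241 -3.968
vertex 1.034 -1.789 -4.093
vertex 1.647 -1.684 -3.443
endloop
endfacet
facet normal 0.518 -0.506 0.690
outer loop
vertex 1.802 -2.241 -3.968
vertex 1.647 -1.684 -3.443
vertex 0.306 -2.791 -3.247
endloop
endfacet

endsolid


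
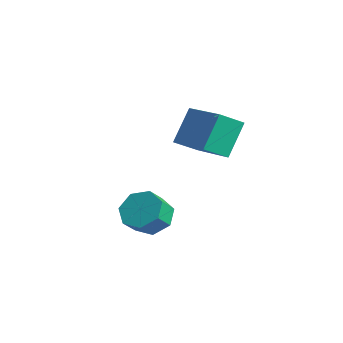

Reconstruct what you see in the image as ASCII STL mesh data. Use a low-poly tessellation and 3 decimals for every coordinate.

solid 
facet normal -0.220 0.667 -0.711
outer loop
vertex 1.993 -3.21 -4.591
vertex 1.374 -2.81 -4.024
vertex 2.278 -2.617 -4.123
endloop
endfacet
facet normal 0.909 -0.123 -0.398
outer loop
vertex 1.993 -3.21 -4.591
vertex 2.278 -2.617 -4.123
vertex 2.225 -3.91 -3.844
endloop
endfacet
facet normal 0.909 -0.123 -0.398
outer loop
vertex 2.225 -3.91 -3.844
vertex 2.278 -2.617 -4.123
vertex 2.51 -3.318 -3.376
endloop
endfacet
facet normal 0.220 -0.668 0.711
outer loop
vertex 2.225 -3.91 -3.844
vertex 2.51 -3.318 -3.376
vertex 1.606 -3.51 -3.276
endloop
endfacet
facet normal -0.220 0.667 -0.712
outer loop
vertex 2.278 -2.617 -4.123
vertex 1.374 -2.81 -4.024
vertex 1.883 -2.169 -3.581
endloop
endfacet
facet normal 0.844 0.497 0.204
outer loop
vertex 2.278 -2.617 -4.123
vertex 1.883 -2.169 -3.581
vertex 2.51 -3.318 -3.376
endloop
endfacet
facet normal 0.844 0.497 0.204
outer loop
vertex 2.51 -3.318 -3.376
vertex 1.883 -2.169 -3.581
vertex 2.115 -2.87 -2.834
endloop
endfacet
facet normal 0.220 -0.667 0.712
outer loop
vertex 2.51 -3.318 -3.376
vertex 2.115 -2.87 -2.834
vertex 1.606 -3.51 -3.276
endloop
endfacet
facet normal -0.221 0.667 -0.711
outer loop
vertex 1.883 -2.169 -3.581
vertex 1.374 -2.81 -4.024
vertex 1.104 -2.204 -3.372
endloop
endfacet
facet normal 0.142 0.743 0.654
outer loop
vertex 1.883 -2.169 -3.581
vertex 1.104 -2.204 -3.372
vertex 2.115 -2.87 -2.834
endloop
endfacet
facet normal 0.143 0.744 0.653
outer loop
vertex 2.115 -2.87 -2.834
vertex 1.104 -2.204 -3.372
vertex 1.336 -2.904 -2.625
endloop
endfacet
facet normal 0.220 -0.667 0.712
outer loop
vertex 2.115 -2.87 -2.834
vertex 1.336 -2.904 -2.625
vertex 1.606 -3.51 -3.276
endloop
endfacet
facet normal -0.222 0.667 -0.712
outer loop
vertex 1.104 -2.204 -3.372
vertex 1.374 -2.81 -4.024
vertex 0.529 -2.695 -3.653
endloop
endfacet
facet normal -0.665 0.430 0.610
outer loop
vertex 1.104 -2.204 -3.372
vertex 0.529 -2.695 -3.653
vertex 1.336 -2.904 -2.625
endloop
endfacet
facet normal -0.665 0.430 0.610
outer loop
vertex 1.336 -2.904 -2.625
vertex 0.529 -2.695 -3.653
vertex 0.761 -3.395 -2.906
endloop
endfacet
facet normal 0.221 -0.666 0.712
outer loop
vertex 1.336 -2.904 -2.625
vertex 0.761 -3.395 -2.906
vertex 1.606 -3.51 -3.276
endloop
endfacet
facet normal -0.221 0.668 -0.711
outer loop
vertex 0.529 -2.695 -3.653
vertex 1.374 -2.81 -4.024
vertex 0.59 -3.272 -4.214
endloop
endfacet
facet normal -0.972 -0.207 0.108
outer loop
vertex 0.529 -2.695 -3.653
vertex 0.59 -3.272 -4.214
vertex 0.761 -3.395 -2.906
endloop
endfacet
facet normal -0.972 -0.207 0.108
outer loop
vertex 0.761 -3.395 -2.906
vertex 0.59 -3.272 -4.214
vertex 0.822 -3.973 -3.467
endloop
endfacet
facet normal 0.221 -0.667 0.711
outer loop
vertex 0.761 -3.395 -2.906
vertex 0.822 -3.973 -3.467
vertex 1.606 -3.51 -3.276
endloop
endfacet
facet normal -0.221 0.667 -0.711
outer loop
vertex 0.59 -3.272 -4.214
vertex 1.374 -2.81 -4.024
vertex 1.241 -3.501 -4.631
endloop
endfacet
facet normal -0.547 -0.688 -0.476
outer loop
vertex 0.59 -3.272 -4.214
vertex 1.241 -3.501 -4.631
vertex 0.822 -3.973 -3.467
endloop
endfacet
facet normal -0.547 -0.688 -0.476
outer loop
vertex 0.822 -3.973 -3.467
vertex 1.241 -3.501 -4.631
vertex 1.473 -4.202 -3.884
endloop
endfacet
facet normal 0.221 -0.667 0.711
outer loop
vertex 0.822 -3.973 -3.467
vertex 1.473 -4.202 -3.884
vertex 1.606 -3.51 -3.276
endloop
endfacet
facet normal -0.220 0.667 -0.711
outer loop
vertex 1.241 -3.501 -4.631
vertex 1.374 -2.81 -4.024
vertex 1.993 -3.21 -4.591
endloop
endfacet
facet normal 0.289 -0.652 -0.701
outer loop
vertex 1.241 -3.501 -4.631
vertex 1.993 -3.21 -4.591
vertex 1.473 -4.202 -3.884
endloop
endfacet
facet normal 0.290 -0.652 -0.701
outer loop
vertex 1.473 -4.202 -3.884
vertex 1.993 -3.21 -4.591
vertex 2.225 -3.91 -3.844
endloop
endfacet
facet normal 0.221 -0.667 0.711
outer loop
vertex 1.473 -4.202 -3.884
vertex 2.225 -3.91 -3.844
vertex 1.606 -3.51 -3.276
endloop
endfacet
facet normal -0.967 0.006 -0.254
outer loop
vertex -1.669 0.173 -2.272
vertex -2.048 1.202 -0.807
vertex -1.48 1.231 -2.967
endloop
endfacet
facet normal 0.207 -0.563 -0.800
outer loop
vertex 0.628 1.218 -2.413
vertex -1.669 0.173 -2.272
vertex -1.48 1.231 -2.967
endloop
endfacet
facet normal -0.967 0.006 -0.254
outer loop
vertex -1.48 1.231 -2.967
vertex -2.048 1.202 -0.807
vertex -1.859 2.26 -1.502
endloop
endfacet
facet normal 0.148 0.827 -0.543
outer loop
vertex -1.859 2.26 -1.502
vertex 0.628 1.218 -2.413
vertex -1.48 1.231 -2.967
endloop
endfacet
facet normal -0.148 -0.827 0.543
outer loop
vertex -1.669 0.173 -2.272
vertex 0.06 1.189 -0.253
vertex -2.048 1.202 -0.807
endloop
endfacet
facet normal 0.207 -0.563 -0.800
outer loop
vertex 0.439 0.16 -1.718
vertex -1.669 0.173 -2.272
vertex 0.628 1.218 -2.413
endloop
endfacet
facet normal -0.148 -0.827 0.543
outer loop
vertex 0.439 0.16 -1.718
vertex 0.06 1.189 -0.253
vertex -1.669 0.173 -2.272
endloop
endfacet
facet normal -0.207 0.563 0.800
outer loop
vertex -2.048 1.202 -0.807
vertex 0.06 1.189 -0.253
vertex -1.859 2.26 -1.502
endloop
endfacet
facet normal 0.148 0.827 -0.543
outer loop
vertex 0.249 2.247 -0.948
vertex 0.628 1.218 -2.413
vertex -1.859 2.26 -1.502
endloop
endfacet
facet normal -0.207 0.563 0.800
outer loop
vertex -1.859 2.26 -1.502
vertex 0.06 1.189 -0.253
vertex 0.249 2.247 -0.948
endloop
endfacet
facet normal 0.967 -0.006 0.254
outer loop
vertex 0.249 2.247 -0.948
vertex 0.439 0.16 -1.718
vertex 0.628 1.218 -2.413
endloop
endfacet
facet normal 0.967 -0.006 0.254
outer loop
vertex 0.06 1.189 -0.253
vertex 0.439 0.16 -1.718
vertex 0.249 2.247 -0.948
endloop
endfacet

endsolid


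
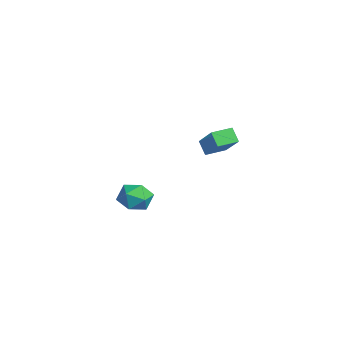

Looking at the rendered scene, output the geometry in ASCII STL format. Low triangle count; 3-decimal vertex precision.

solid 
facet normal -0.465 0.885 -0.020
outer loop
vertex 2.791 -2.47 2.161
vertex 2.614 -2.544 3.002
vertex 3.345 -2.166 2.748
endloop
endfacet
facet normal 0.059 0.863 -0.502
outer loop
vertex 2.791 -2.47 2.161
vertex 3.345 -2.166 2.748
vertex 3.639 -2.589 2.056
endloop
endfacet
facet normal -0.073 0.316 -0.946
outer loop
vertex 2.791 -2.47 2.161
vertex 3.639 -2.589 2.056
vertex 3.088 -3.23 1.884
endloop
endfacet
facet normal -0.678 0.003 -0.735
outer loop
vertex 2.791 -2.47 2.161
vertex 3.088 -3.23 1.884
vertex 2.455 -3.202 2.468
endloop
endfacet
facet normal -0.921 0.354 -0.163
outer loop
vertex 2.791 -2.47 2.161
vertex 2.455 -3.202 2.468
vertex 2.614 -2.544 3.002
endloop
endfacet
facet normal 0.669 0.726 -0.159
outer loop
vertex 3.639 -2.589 2.056
vertex 3.345 -2.166 2.748
vertex 3.985 -2.738 2.832
endloop
endfacet
facet normal -0.178 0.762 0.623
outer loop
vertex 3.345 -2.166 2.748
vertex 2.614 -2.544 3.002
vertex 3.352 -2.71 3.416
endloop
endfacet
facet normal -0.916 -0.095 0.390
outer loop
vertex 2.614 -2.544 3.002
vertex 2.455 -3.202 2.468
vertex 2.801 -3.351 3.244
endloop
endfacet
facet normal -0.523 -0.664 -0.535
outer loop
vertex 2.455 -3.202 2.468
vertex 3.088 -3.23 1.884
vertex 3.095 -3.774 2.552
endloop
endfacet
facet normal 0.456 -0.157 -0.876
outer loop
vertex 3.088 -3.23 1.884
vertex 3.639 -2.589 2.056
vertex 3.826 -3.396 2.298
endloop
endfacet
facet normal 0.678 -0.003 0.735
outer loop
vertex 3.649 -3.47 3.139
vertex 3.985 -2.738 2.832
vertex 3.352 -2.71 3.416
endloop
endfacet
facet normal 0.073 -0.316 0.946
outer loop
vertex 3.649 -3.47 3.139
vertex 3.352 -2.71 3.416
vertex 2.801 -3.351 3.244
endloop
endfacet
facet normal -0.059 -0.863 0.502
outer loop
vertex 3.649 -3.47 3.139
vertex 2.801 -3.351 3.244
vertex 3.095 -3.774 2.552
endloop
endfacet
facet normal 0.465 -0.885 0.020
outer loop
vertex 3.649 -3.47 3.139
vertex 3.095 -3.774 2.552
vertex 3.826 -3.396 2.298
endloop
endfacet
facet normal 0.921 -0.354 0.163
outer loop
vertex 3.649 -3.47 3.139
vertex 3.826 -3.396 2.298
vertex 3.985 -2.738 2.832
endloop
endfacet
facet normal 0.523 0.664 0.535
outer loop
vertex 3.352 -2.71 3.416
vertex 3.985 -2.738 2.832
vertex 3.345 -2.166 2.748
endloop
endfacet
facet normal -0.456 0.157 0.876
outer loop
vertex 2.801 -3.351 3.244
vertex 3.352 -2.71 3.416
vertex 2.614 -2.544 3.002
endloop
endfacet
facet normal -0.669 -0.726 0.159
outer loop
vertex 3.095 -3.774 2.552
vertex 2.801 -3.351 3.244
vertex 2.455 -3.202 2.468
endloop
endfacet
facet normal 0.178 -0.762 -0.623
outer loop
vertex 3.826 -3.396 2.298
vertex 3.095 -3.774 2.552
vertex 3.088 -3.23 1.884
endloop
endfacet
facet normal 0.916 0.095 -0.390
outer loop
vertex 3.985 -2.738 2.832
vertex 3.826 -3.396 2.298
vertex 3.639 -2.589 2.056
endloop
endfacet
facet normal -0.622 -0.168 0.765
outer loop
vertex -1.8 1.961 3.564
vertex -1.97 3.023 3.659
vertex -3.311 1.831 2.307
endloop
endfacet
facet normal 0.158 -0.984 -0.088
outer loop
vertex -2.77 1.977 1.641
vertex -1.8 1.961 3.564
vertex -3.311 1.831 2.307
endloop
endfacet
facet normal -0.622 -0.168 0.765
outer loop
vertex -3.311 1.831 2.307
vertex -1.97 3.023 3.659
vertex -3.481 2.893 2.402
endloop
endfacet
facet normal -0.767 -0.066 -0.638
outer loop
vertex -3.481 2.893 2.402
vertex -2.77 1.977 1.641
vertex -3.311 1.831 2.307
endloop
endfacet
facet normal 0.767 0.066 0.638
outer loop
vertex -1.8 1.961 3.564
vertex -1.429 3.169 2.993
vertex -1.97 3.023 3.659
endloop
endfacet
facet normal 0.158 -0.984 -0.088
outer loop
vertex -1.259 2.107 2.898
vertex -1.8 1.961 3.564
vertex -2.77 1.977 1.641
endloop
endfacet
facet normal 0.767 0.066 0.638
outer loop
vertex -1.259 2.107 2.898
vertex -1.429 3.169 2.993
vertex -1.8 1.961 3.564
endloop
endfacet
facet normal -0.158 0.984 0.088
outer loop
vertex -1.97 3.023 3.659
vertex -1.429 3.169 2.993
vertex -3.481 2.893 2.402
endloop
endfacet
facet normal -0.767 -0.066 -0.638
outer loop
vertex -2.94 3.039 1.736
vertex -2.77 1.977 1.641
vertex -3.481 2.893 2.402
endloop
endfacet
facet normal -0.158 0.984 0.088
outer loop
vertex -3.481 2.893 2.402
vertex -1.429 3.169 2.993
vertex -2.94 3.039 1.736
endloop
endfacet
facet normal 0.622 0.168 -0.765
outer loop
vertex -2.94 3.039 1.736
vertex -1.259 2.107 2.898
vertex -2.77 1.977 1.641
endloop
endfacet
facet normal 0.622 0.168 -0.765
outer loop
vertex -1.429 3.169 2.993
vertex -1.259 2.107 2.898
vertex -2.94 3.039 1.736
endloop
endfacet

endsolid


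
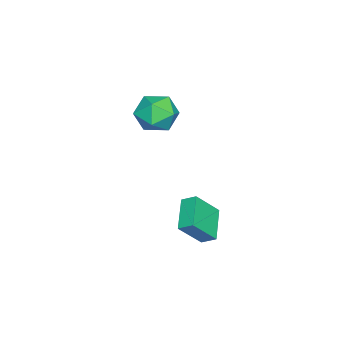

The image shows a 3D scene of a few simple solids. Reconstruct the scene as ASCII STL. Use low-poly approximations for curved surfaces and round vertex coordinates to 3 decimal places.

solid 
facet normal -0.882 -0.213 0.420
outer loop
vertex 2.874 1.719 -1.972
vertex 2.901 2.417 -1.562
vertex 2.047 2.528 -3.298
endloop
endfacet
facet normal -0.033 -0.862 -0.506
outer loop
vertex 3.599 2.903 -4.038
vertex 2.874 1.719 -1.972
vertex 2.047 2.528 -3.298
endloop
endfacet
facet normal -0.882 -0.214 0.420
outer loop
vertex 2.047 2.528 -3.298
vertex 2.901 2.417 -1.562
vertex 2.073 3.226 -2.888
endloop
endfacet
facet normal -0.470 0.460 -0.753
outer loop
vertex 2.073 3.226 -2.888
vertex 3.599 2.903 -4.038
vertex 2.047 2.528 -3.298
endloop
endfacet
facet normal 0.470 -0.460 0.753
outer loop
vertex 2.874 1.719 -1.972
vertex 4.453 2.792 -2.302
vertex 2.901 2.417 -1.562
endloop
endfacet
facet normal -0.033 -0.862 -0.506
outer loop
vertex 4.427 2.094 -2.712
vertex 2.874 1.719 -1.972
vertex 3.599 2.903 -4.038
endloop
endfacet
facet normal 0.470 -0.460 0.753
outer loop
vertex 4.427 2.094 -2.712
vertex 4.453 2.792 -2.302
vertex 2.874 1.719 -1.972
endloop
endfacet
facet normal 0.033 0.862 0.506
outer loop
vertex 2.901 2.417 -1.562
vertex 4.453 2.792 -2.302
vertex 2.073 3.226 -2.888
endloop
endfacet
facet normal -0.470 0.460 -0.753
outer loop
vertex 3.626 3.601 -3.628
vertex 3.599 2.903 -4.038
vertex 2.073 3.226 -2.888
endloop
endfacet
facet normal 0.033 0.862 0.506
outer loop
vertex 2.073 3.226 -2.888
vertex 4.453 2.792 -2.302
vertex 3.626 3.601 -3.628
endloop
endfacet
facet normal 0.882 0.213 -0.421
outer loop
vertex 3.626 3.601 -3.628
vertex 4.427 2.094 -2.712
vertex 3.599 2.903 -4.038
endloop
endfacet
facet normal 0.882 0.214 -0.420
outer loop
vertex 4.453 2.792 -2.302
vertex 4.427 2.094 -2.712
vertex 3.626 3.601 -3.628
endloop
endfacet
facet normal -0.291 0.867 0.405
outer loop
vertex -2.68 -0.269 -0.147
vertex -2.546 -0.736 0.949
vertex -1.627 -0.179 0.418
endloop
endfacet
facet normal 0.035 0.975 -0.220
outer loop
vertex -2.68 -0.269 -0.147
vertex -1.627 -0.179 0.418
vertex -1.659 -0.442 -0.751
endloop
endfacet
facet normal -0.323 0.613 -0.721
outer loop
vertex -2.68 -0.269 -0.147
vertex -1.659 -0.442 -0.751
vertex -2.598 -1.162 -0.942
endloop
endfacet
facet normal -0.870 0.281 -0.405
outer loop
vertex -2.68 -0.269 -0.147
vertex -2.598 -1.162 -0.942
vertex -3.146 -1.344 0.108
endloop
endfacet
facet normal -0.851 0.438 0.291
outer loop
vertex -2.68 -0.269 -0.147
vertex -3.146 -1.344 0.108
vertex -2.546 -0.736 0.949
endloop
endfacet
facet normal 0.692 0.700 -0.176
outer loop
vertex -1.659 -0.442 -0.751
vertex -1.627 -0.179 0.418
vertex -0.894 -1.016 -0.028
endloop
endfacet
facet normal 0.164 0.525 0.835
outer loop
vertex -1.627 -0.179 0.418
vertex -2.546 -0.736 0.949
vertex -1.442 -1.198 1.022
endloop
endfacet
facet normal -0.741 -0.168 0.650
outer loop
vertex -2.546 -0.736 0.949
vertex -3.146 -1.344 0.108
vertex -2.381 -1.918 0.831
endloop
endfacet
facet normal -0.772 -0.422 -0.476
outer loop
vertex -3.146 -1.344 0.108
vertex -2.598 -1.162 -0.942
vertex -2.413 -2.181 -0.338
endloop
endfacet
facet normal 0.113 0.114 -0.987
outer loop
vertex -2.598 -1.162 -0.942
vertex -1.659 -0.442 -0.751
vertex -1.494 -1.624 -0.869
endloop
endfacet
facet normal 0.870 -0.281 0.405
outer loop
vertex -1.36 -2.091 0.227
vertex -0.894 -1.016 -0.028
vertex -1.442 -1.198 1.022
endloop
endfacet
facet normal 0.323 -0.613 0.721
outer loop
vertex -1.36 -2.091 0.227
vertex -1.442 -1.198 1.022
vertex -2.381 -1.918 0.831
endloop
endfacet
facet normal -0.035 -0.975 0.220
outer loop
vertex -1.36 -2.091 0.227
vertex -2.381 -1.918 0.831
vertex -2.413 -2.181 -0.338
endloop
endfacet
facet normal 0.291 -0.867 -0.405
outer loop
vertex -1.36 -2.091 0.227
vertex -2.413 -2.181 -0.338
vertex -1.494 -1.624 -0.869
endloop
endfacet
facet normal 0.851 -0.438 -0.291
outer loop
vertex -1.36 -2.091 0.227
vertex -1.494 -1.624 -0.869
vertex -0.894 -1.016 -0.028
endloop
endfacet
facet normal 0.772 0.422 0.476
outer loop
vertex -1.442 -1.198 1.022
vertex -0.894 -1.016 -0.028
vertex -1.627 -0.179 0.418
endloop
endfacet
facet normal -0.113 -0.114 0.987
outer loop
vertex -2.381 -1.918 0.831
vertex -1.442 -1.198 1.022
vertex -2.546 -0.736 0.949
endloop
endfacet
facet normal -0.692 -0.700 0.176
outer loop
vertex -2.413 -2.181 -0.338
vertex -2.381 -1.918 0.831
vertex -3.146 -1.344 0.108
endloop
endfacet
facet normal -0.164 -0.525 -0.835
outer loop
vertex -1.494 -1.624 -0.869
vertex -2.413 -2.181 -0.338
vertex -2.598 -1.162 -0.942
endloop
endfacet
facet normal 0.741 0.168 -0.650
outer loop
vertex -0.894 -1.016 -0.028
vertex -1.494 -1.624 -0.869
vertex -1.659 -0.442 -0.751
endloop
endfacet

endsolid


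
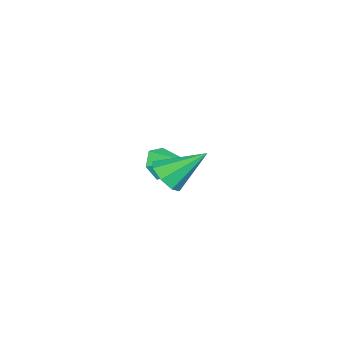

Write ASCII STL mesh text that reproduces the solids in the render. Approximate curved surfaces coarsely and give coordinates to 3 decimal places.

solid 
facet normal -0.367 -0.823 -0.434
outer loop
vertex -1.581 -0.189 -3.769
vertex -2.19 -0.199 -3.235
vertex -2.27 0.205 -3.933
endloop
endfacet
facet normal 0.504 0.639 -0.581
outer loop
vertex -1.581 -0.189 -3.769
vertex -2.27 0.205 -3.933
vertex -1.69 0.919 -2.645
endloop
endfacet
facet normal -0.367 -0.823 -0.434
outer loop
vertex -2.27 0.205 -3.933
vertex -2.19 -0.199 -3.235
vertex -2.879 0.195 -3.399
endloop
endfacet
facet normal -0.318 0.883 -0.346
outer loop
vertex -2.27 0.205 -3.933
vertex -2.879 0.195 -3.399
vertex -1.69 0.919 -2.645
endloop
endfacet
facet normal -0.367 -0.823 -0.434
outer loop
vertex -2.879 0.195 -3.399
vertex -2.19 -0.199 -3.235
vertex -2.799 -0.209 -2.701
endloop
endfacet
facet normal -0.653 0.621 0.434
outer loop
vertex -2.879 0.195 -3.399
vertex -2.799 -0.209 -2.701
vertex -1.69 0.919 -2.645
endloop
endfacet
facet normal -0.368 -0.822 -0.435
outer loop
vertex -2.799 -0.209 -2.701
vertex -2.19 -0.199 -3.235
vertex -2.111 -0.603 -2.538
endloop
endfacet
facet normal -0.166 0.115 0.979
outer loop
vertex -2.799 -0.209 -2.701
vertex -2.111 -0.603 -2.538
vertex -1.69 0.919 -2.645
endloop
endfacet
facet normal -0.368 -0.822 -0.435
outer loop
vertex -2.111 -0.603 -2.538
vertex -2.19 -0.199 -3.235
vertex -1.502 -0.593 -3.072
endloop
endfacet
facet normal 0.655 -0.129 0.745
outer loop
vertex -2.111 -0.603 -2.538
vertex -1.502 -0.593 -3.072
vertex -1.69 0.919 -2.645
endloop
endfacet
facet normal -0.368 -0.822 -0.435
outer loop
vertex -1.502 -0.593 -3.072
vertex -2.19 -0.199 -3.235
vertex -1.581 -0.189 -3.769
endloop
endfacet
facet normal 0.990 0.133 -0.035
outer loop
vertex -1.502 -0.593 -3.072
vertex -1.581 -0.189 -3.769
vertex -1.69 0.919 -2.645
endloop
endfacet
facet normal 0.176 -0.764 -0.621
outer loop
vertex 3.261 0.952 -0.908
vertex 2.493 0.983 -1.164
vertex 3.187 1.33 -1.394
endloop
endfacet
facet normal 0.840 0.483 0.248
outer loop
vertex 3.261 0.952 -0.908
vertex 3.187 1.33 -1.394
vertex 2.167 2.397 -0.016
endloop
endfacet
facet normal 0.176 -0.764 -0.620
outer loop
vertex 3.187 1.33 -1.394
vertex 2.493 0.983 -1.164
vertex 2.707 1.505 -1.746
endloop
endfacet
facet normal 0.498 0.824 -0.269
outer loop
vertex 3.187 1.33 -1.394
vertex 2.707 1.505 -1.746
vertex 2.167 2.397 -0.016
endloop
endfacet
facet normal 0.175 -0.764 -0.621
outer loop
vertex 2.707 1.505 -1.746
vertex 2.493 0.983 -1.164
vertex 2.101 1.374 -1.756
endloop
endfacet
facet normal -0.176 0.852 -0.494
outer loop
vertex 2.707 1.505 -1.746
vertex 2.101 1.374 -1.756
vertex 2.167 2.397 -0.016
endloop
endfacet
facet normal 0.176 -0.764 -0.621
outer loop
vertex 2.101 1.374 -1.756
vertex 2.493 0.983 -1.164
vertex 1.725 1.014 -1.42
endloop
endfacet
facet normal -0.785 0.547 -0.292
outer loop
vertex 2.101 1.374 -1.756
vertex 1.725 1.014 -1.42
vertex 2.167 2.397 -0.016
endloop
endfacet
facet normal 0.176 -0.764 -0.621
outer loop
vertex 1.725 1.014 -1.42
vertex 2.493 0.983 -1.164
vertex 1.798 0.636 -0.934
endloop
endfacet
facet normal -0.972 0.091 0.217
outer loop
vertex 1.725 1.014 -1.42
vertex 1.798 0.636 -0.934
vertex 2.167 2.397 -0.016
endloop
endfacet
facet normal 0.176 -0.764 -0.620
outer loop
vertex 1.798 0.636 -0.934
vertex 2.493 0.983 -1.164
vertex 2.278 0.462 -0.583
endloop
endfacet
facet normal -0.629 -0.252 0.736
outer loop
vertex 1.798 0.636 -0.934
vertex 2.278 0.462 -0.583
vertex 2.167 2.397 -0.016
endloop
endfacet
facet normal 0.176 -0.764 -0.620
outer loop
vertex 2.278 0.462 -0.583
vertex 2.493 0.983 -1.164
vertex 2.884 0.593 -0.572
endloop
endfacet
facet normal 0.043 -0.279 0.959
outer loop
vertex 2.278 0.462 -0.583
vertex 2.884 0.593 -0.572
vertex 2.167 2.397 -0.016
endloop
endfacet
facet normal 0.176 -0.765 -0.620
outer loop
vertex 2.884 0.593 -0.572
vertex 2.493 0.983 -1.164
vertex 3.261 0.952 -0.908
endloop
endfacet
facet normal 0.652 0.025 0.758
outer loop
vertex 2.884 0.593 -0.572
vertex 3.261 0.952 -0.908
vertex 2.167 2.397 -0.016
endloop
endfacet

endsolid


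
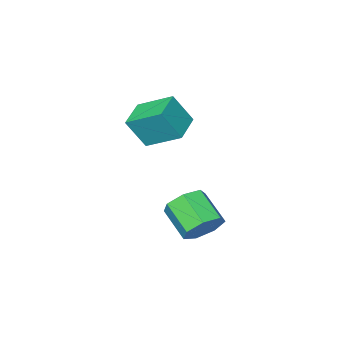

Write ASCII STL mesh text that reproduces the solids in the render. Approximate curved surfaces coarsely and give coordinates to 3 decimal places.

solid 
facet normal 0.005 0.847 -0.532
outer loop
vertex -3.006 -0.818 -2.011
vertex -3.766 -0.52 -1.544
vertex -2.859 -0.392 -1.331
endloop
endfacet
facet normal 0.984 -0.100 -0.150
outer loop
vertex -3.006 -0.818 -2.011
vertex -2.859 -0.392 -1.331
vertex -3.015 -2.198 -1.144
endloop
endfacet
facet normal 0.984 -0.100 -0.150
outer loop
vertex -3.015 -2.198 -1.144
vertex -2.859 -0.392 -1.331
vertex -2.868 -1.772 -0.464
endloop
endfacet
facet normal -0.005 -0.847 0.532
outer loop
vertex -3.015 -2.198 -1.144
vertex -2.868 -1.772 -0.464
vertex -3.774 -1.9 -0.676
endloop
endfacet
facet normal 0.005 0.847 -0.532
outer loop
vertex -2.859 -0.392 -1.331
vertex -3.766 -0.52 -1.544
vertex -3.395 -0.062 -0.811
endloop
endfacet
facet normal 0.754 0.346 0.558
outer loop
vertex -2.859 -0.392 -1.331
vertex -3.395 -0.062 -0.811
vertex -2.868 -1.772 -0.464
endloop
endfacet
facet normal 0.755 0.346 0.557
outer loop
vertex -2.868 -1.772 -0.464
vertex -3.395 -0.062 -0.811
vertex -3.403 -1.442 0.056
endloop
endfacet
facet normal -0.005 -0.847 0.532
outer loop
vertex -2.868 -1.772 -0.464
vertex -3.403 -1.442 0.056
vertex -3.774 -1.9 -0.676
endloop
endfacet
facet normal 0.005 0.847 -0.532
outer loop
vertex -3.395 -0.062 -0.811
vertex -3.766 -0.52 -1.544
vertex -4.21 -0.077 -0.843
endloop
endfacet
facet normal -0.043 0.532 0.846
outer loop
vertex -3.395 -0.062 -0.811
vertex -4.21 -0.077 -0.843
vertex -3.403 -1.442 0.056
endloop
endfacet
facet normal -0.043 0.532 0.846
outer loop
vertex -3.403 -1.442 0.056
vertex -4.21 -0.077 -0.843
vertex -4.218 -1.457 0.024
endloop
endfacet
facet normal -0.005 -0.847 0.532
outer loop
vertex -3.403 -1.442 0.056
vertex -4.218 -1.457 0.024
vertex -3.774 -1.9 -0.676
endloop
endfacet
facet normal 0.004 0.847 -0.532
outer loop
vertex -4.21 -0.077 -0.843
vertex -3.766 -0.52 -1.544
vertex -4.69 -0.426 -1.402
endloop
endfacet
facet normal -0.808 0.317 0.496
outer loop
vertex -4.21 -0.077 -0.843
vertex -4.69 -0.426 -1.402
vertex -4.218 -1.457 0.024
endloop
endfacet
facet normal -0.808 0.317 0.497
outer loop
vertex -4.218 -1.457 0.024
vertex -4.69 -0.426 -1.402
vertex -4.699 -1.806 -0.535
endloop
endfacet
facet normal -0.005 -0.846 0.533
outer loop
vertex -4.218 -1.457 0.024
vertex -4.699 -1.806 -0.535
vertex -3.774 -1.9 -0.676
endloop
endfacet
facet normal 0.004 0.847 -0.531
outer loop
vertex -4.69 -0.426 -1.402
vertex -3.766 -0.52 -1.544
vertex -4.475 -0.845 -2.068
endloop
endfacet
facet normal -0.965 -0.136 -0.226
outer loop
vertex -4.69 -0.426 -1.402
vertex -4.475 -0.845 -2.068
vertex -4.699 -1.806 -0.535
endloop
endfacet
facet normal -0.964 -0.137 -0.227
outer loop
vertex -4.699 -1.806 -0.535
vertex -4.475 -0.845 -2.068
vertex -4.483 -2.225 -1.201
endloop
endfacet
facet normal -0.005 -0.847 0.531
outer loop
vertex -4.699 -1.806 -0.535
vertex -4.483 -2.225 -1.201
vertex -3.774 -1.9 -0.676
endloop
endfacet
facet normal 0.005 0.847 -0.532
outer loop
vertex -4.475 -0.845 -2.068
vertex -3.766 -0.52 -1.544
vertex -3.726 -1.02 -2.339
endloop
endfacet
facet normal -0.396 -0.487 -0.779
outer loop
vertex -4.475 -0.845 -2.068
vertex -3.726 -1.02 -2.339
vertex -4.483 -2.225 -1.201
endloop
endfacet
facet normal -0.396 -0.487 -0.779
outer loop
vertex -4.483 -2.225 -1.201
vertex -3.726 -1.02 -2.339
vertex -3.734 -2.4 -1.472
endloop
endfacet
facet normal -0.005 -0.847 0.532
outer loop
vertex -4.483 -2.225 -1.201
vertex -3.734 -2.4 -1.472
vertex -3.774 -1.9 -0.676
endloop
endfacet
facet normal 0.005 0.847 -0.532
outer loop
vertex -3.726 -1.02 -2.339
vertex -3.766 -0.52 -1.544
vertex -3.006 -0.818 -2.011
endloop
endfacet
facet normal 0.472 -0.471 -0.745
outer loop
vertex -3.726 -1.02 -2.339
vertex -3.006 -0.818 -2.011
vertex -3.734 -2.4 -1.472
endloop
endfacet
facet normal 0.472 -0.471 -0.745
outer loop
vertex -3.734 -2.4 -1.472
vertex -3.006 -0.818 -2.011
vertex -3.015 -2.198 -1.144
endloop
endfacet
facet normal -0.005 -0.847 0.532
outer loop
vertex -3.734 -2.4 -1.472
vertex -3.015 -2.198 -1.144
vertex -3.774 -1.9 -0.676
endloop
endfacet
facet normal -0.443 0.759 0.477
outer loop
vertex -4.426 -3.665 4.197
vertex -3.307 -2.826 3.902
vertex -5.098 -3.231 2.882
endloop
endfacet
facet normal -0.783 -0.587 0.206
outer loop
vertex -4.313 -4.574 2.038
vertex -4.426 -3.665 4.197
vertex -5.098 -3.231 2.882
endloop
endfacet
facet normal -0.443 0.759 0.477
outer loop
vertex -5.098 -3.231 2.882
vertex -3.307 -2.826 3.902
vertex -3.979 -2.392 2.586
endloop
endfacet
facet normal -0.437 0.281 -0.854
outer loop
vertex -3.979 -2.392 2.586
vertex -4.313 -4.574 2.038
vertex -5.098 -3.231 2.882
endloop
endfacet
facet normal 0.437 -0.282 0.854
outer loop
vertex -4.426 -3.665 4.197
vertex -2.522 -4.169 3.058
vertex -3.307 -2.826 3.902
endloop
endfacet
facet normal -0.783 -0.587 0.206
outer loop
vertex -3.641 -5.008 3.354
vertex -4.426 -3.665 4.197
vertex -4.313 -4.574 2.038
endloop
endfacet
facet normal 0.437 -0.281 0.855
outer loop
vertex -3.641 -5.008 3.354
vertex -2.522 -4.169 3.058
vertex -4.426 -3.665 4.197
endloop
endfacet
facet normal 0.783 0.587 -0.206
outer loop
vertex -3.307 -2.826 3.902
vertex -2.522 -4.169 3.058
vertex -3.979 -2.392 2.586
endloop
endfacet
facet normal -0.436 0.281 -0.855
outer loop
vertex -3.194 -3.735 1.743
vertex -4.313 -4.574 2.038
vertex -3.979 -2.392 2.586
endloop
endfacet
facet normal 0.783 0.587 -0.206
outer loop
vertex -3.979 -2.392 2.586
vertex -2.522 -4.169 3.058
vertex -3.194 -3.735 1.743
endloop
endfacet
facet normal 0.443 -0.759 -0.477
outer loop
vertex -3.194 -3.735 1.743
vertex -3.641 -5.008 3.354
vertex -4.313 -4.574 2.038
endloop
endfacet
facet normal 0.443 -0.759 -0.477
outer loop
vertex -2.522 -4.169 3.058
vertex -3.641 -5.008 3.354
vertex -3.194 -3.735 1.743
endloop
endfacet

endsolid


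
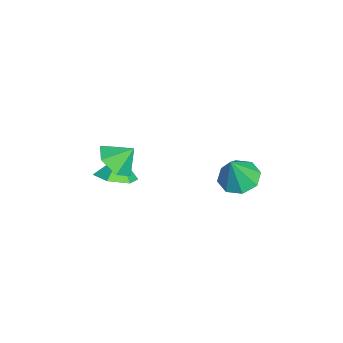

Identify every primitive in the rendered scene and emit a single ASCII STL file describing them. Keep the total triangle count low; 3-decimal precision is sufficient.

solid 
facet normal 0.009 -0.703 -0.711
outer loop
vertex 2.494 -1.966 1.744
vertex 1.445 -2.005 1.77
vertex 1.931 -1.34 1.118
endloop
endfacet
facet normal 0.669 0.732 0.130
outer loop
vertex 2.494 -1.966 1.744
vertex 1.931 -1.34 1.118
vertex 1.435 -1.155 2.63
endloop
endfacet
facet normal 0.008 -0.703 -0.711
outer loop
vertex 1.931 -1.34 1.118
vertex 1.445 -2.005 1.77
vertex 0.882 -1.378 1.144
endloop
endfacet
facet normal -0.039 0.990 -0.134
outer loop
vertex 1.931 -1.34 1.118
vertex 0.882 -1.378 1.144
vertex 1.435 -1.155 2.63
endloop
endfacet
facet normal 0.009 -0.702 -0.712
outer loop
vertex 0.882 -1.378 1.144
vertex 1.445 -2.005 1.77
vertex 0.396 -2.044 1.795
endloop
endfacet
facet normal -0.714 0.681 0.164
outer loop
vertex 0.882 -1.378 1.144
vertex 0.396 -2.044 1.795
vertex 1.435 -1.155 2.63
endloop
endfacet
facet normal 0.009 -0.702 -0.712
outer loop
vertex 0.396 -2.044 1.795
vertex 1.445 -2.005 1.77
vertex 0.96 -2.671 2.421
endloop
endfacet
facet normal -0.679 0.113 0.725
outer loop
vertex 0.396 -2.044 1.795
vertex 0.96 -2.671 2.421
vertex 1.435 -1.155 2.63
endloop
endfacet
facet normal 0.009 -0.702 -0.712
outer loop
vertex 0.96 -2.671 2.421
vertex 1.445 -2.005 1.77
vertex 2.009 -2.632 2.396
endloop
endfacet
facet normal 0.029 -0.145 0.989
outer loop
vertex 0.96 -2.671 2.421
vertex 2.009 -2.632 2.396
vertex 1.435 -1.155 2.63
endloop
endfacet
facet normal 0.008 -0.703 -0.711
outer loop
vertex 2.009 -2.632 2.396
vertex 1.445 -2.005 1.77
vertex 2.494 -1.966 1.744
endloop
endfacet
facet normal 0.704 0.164 0.691
outer loop
vertex 2.009 -2.632 2.396
vertex 2.494 -1.966 1.744
vertex 1.435 -1.155 2.63
endloop
endfacet
facet normal -0.296 0.247 -0.923
outer loop
vertex 1.896 2.949 -0.268
vertex 1.186 3.58 0.129
vertex 2.17 3.68 -0.16
endloop
endfacet
facet normal 0.924 -0.364 0.117
outer loop
vertex 1.896 2.949 -0.268
vertex 2.17 3.68 -0.16
vertex 1.714 3.14 1.771
endloop
endfacet
facet normal -0.296 0.248 -0.922
outer loop
vertex 2.17 3.68 -0.16
vertex 1.186 3.58 0.129
vertex 1.867 4.353 0.118
endloop
endfacet
facet normal 0.911 0.288 0.296
outer loop
vertex 2.17 3.68 -0.16
vertex 1.867 4.353 0.118
vertex 1.714 3.14 1.771
endloop
endfacet
facet normal -0.296 0.248 -0.923
outer loop
vertex 1.867 4.353 0.118
vertex 1.186 3.58 0.129
vertex 1.166 4.573 0.402
endloop
endfacet
facet normal 0.445 0.702 0.556
outer loop
vertex 1.867 4.353 0.118
vertex 1.166 4.573 0.402
vertex 1.714 3.14 1.771
endloop
endfacet
facet normal -0.295 0.248 -0.923
outer loop
vertex 1.166 4.573 0.402
vertex 1.186 3.58 0.129
vertex 0.476 4.212 0.526
endloop
endfacet
facet normal -0.199 0.636 0.745
outer loop
vertex 1.166 4.573 0.402
vertex 0.476 4.212 0.526
vertex 1.714 3.14 1.771
endloop
endfacet
facet normal -0.296 0.247 -0.923
outer loop
vertex 0.476 4.212 0.526
vertex 1.186 3.58 0.129
vertex 0.203 3.48 0.418
endloop
endfacet
facet normal -0.645 0.130 0.753
outer loop
vertex 0.476 4.212 0.526
vertex 0.203 3.48 0.418
vertex 1.714 3.14 1.771
endloop
endfacet
facet normal -0.296 0.248 -0.922
outer loop
vertex 0.203 3.48 0.418
vertex 1.186 3.58 0.129
vertex 0.505 2.807 0.14
endloop
endfacet
facet normal -0.632 -0.521 0.574
outer loop
vertex 0.203 3.48 0.418
vertex 0.505 2.807 0.14
vertex 1.714 3.14 1.771
endloop
endfacet
facet normal -0.296 0.247 -0.923
outer loop
vertex 0.505 2.807 0.14
vertex 1.186 3.58 0.129
vertex 1.207 2.587 -0.144
endloop
endfacet
facet normal -0.166 -0.935 0.314
outer loop
vertex 0.505 2.807 0.14
vertex 1.207 2.587 -0.144
vertex 1.714 3.14 1.771
endloop
endfacet
facet normal -0.296 0.247 -0.923
outer loop
vertex 1.207 2.587 -0.144
vertex 1.186 3.58 0.129
vertex 1.896 2.949 -0.268
endloop
endfacet
facet normal 0.479 -0.869 0.124
outer loop
vertex 1.207 2.587 -0.144
vertex 1.896 2.949 -0.268
vertex 1.714 3.14 1.771
endloop
endfacet
facet normal 0.461 -0.194 -0.866
outer loop
vertex 0.133 -1.371 -1.225
vertex -0.674 -2.03 -1.507
vertex -0.718 -0.983 -1.765
endloop
endfacet
facet normal 0.048 0.846 0.532
outer loop
vertex 0.133 -1.371 -1.225
vertex -0.718 -0.983 -1.765
vertex -1.246 -1.79 -0.433
endloop
endfacet
facet normal 0.461 -0.194 -0.866
outer loop
vertex -0.718 -0.983 -1.765
vertex -0.674 -2.03 -1.507
vertex -1.525 -1.642 -2.047
endloop
endfacet
facet normal -0.659 0.730 0.181
outer loop
vertex -0.718 -0.983 -1.765
vertex -1.525 -1.642 -2.047
vertex -1.246 -1.79 -0.433
endloop
endfacet
facet normal 0.461 -0.194 -0.866
outer loop
vertex -1.525 -1.642 -2.047
vertex -0.674 -2.03 -1.507
vertex -1.482 -2.69 -1.789
endloop
endfacet
facet normal -0.985 0.002 0.170
outer loop
vertex -1.525 -1.642 -2.047
vertex -1.482 -2.69 -1.789
vertex -1.246 -1.79 -0.433
endloop
endfacet
facet normal 0.461 -0.194 -0.866
outer loop
vertex -1.482 -2.69 -1.789
vertex -0.674 -2.03 -1.507
vertex -0.631 -3.078 -1.249
endloop
endfacet
facet normal -0.603 -0.612 0.511
outer loop
vertex -1.482 -2.69 -1.789
vertex -0.631 -3.078 -1.249
vertex -1.246 -1.79 -0.433
endloop
endfacet
facet normal 0.461 -0.194 -0.866
outer loop
vertex -0.631 -3.078 -1.249
vertex -0.674 -2.03 -1.507
vertex 0.177 -2.419 -0.967
endloop
endfacet
facet normal 0.104 -0.496 0.862
outer loop
vertex -0.631 -3.078 -1.249
vertex 0.177 -2.419 -0.967
vertex -1.246 -1.79 -0.433
endloop
endfacet
facet normal 0.461 -0.194 -0.866
outer loop
vertex 0.177 -2.419 -0.967
vertex -0.674 -2.03 -1.507
vertex 0.133 -1.371 -1.225
endloop
endfacet
facet normal 0.430 0.233 0.872
outer loop
vertex 0.177 -2.419 -0.967
vertex 0.133 -1.371 -1.225
vertex -1.246 -1.79 -0.433
endloop
endfacet

endsolid
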